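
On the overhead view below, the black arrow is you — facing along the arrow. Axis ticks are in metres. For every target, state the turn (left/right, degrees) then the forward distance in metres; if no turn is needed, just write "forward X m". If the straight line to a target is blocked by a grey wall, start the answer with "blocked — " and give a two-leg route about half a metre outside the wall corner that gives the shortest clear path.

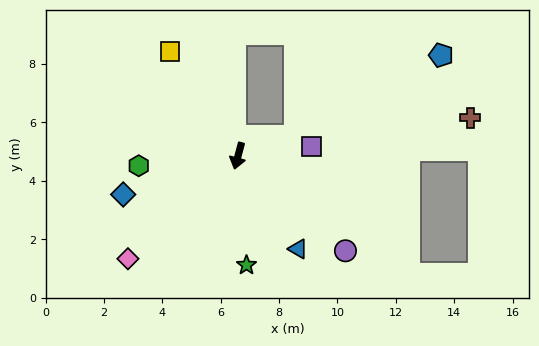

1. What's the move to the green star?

turn left 19°, forward 3.8 m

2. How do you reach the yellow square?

turn right 132°, forward 4.3 m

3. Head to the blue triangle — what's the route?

turn left 48°, forward 3.8 m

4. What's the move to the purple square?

turn left 112°, forward 2.5 m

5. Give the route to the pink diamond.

turn right 32°, forward 5.2 m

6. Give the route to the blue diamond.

turn right 56°, forward 4.2 m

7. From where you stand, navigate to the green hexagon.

turn right 69°, forward 3.4 m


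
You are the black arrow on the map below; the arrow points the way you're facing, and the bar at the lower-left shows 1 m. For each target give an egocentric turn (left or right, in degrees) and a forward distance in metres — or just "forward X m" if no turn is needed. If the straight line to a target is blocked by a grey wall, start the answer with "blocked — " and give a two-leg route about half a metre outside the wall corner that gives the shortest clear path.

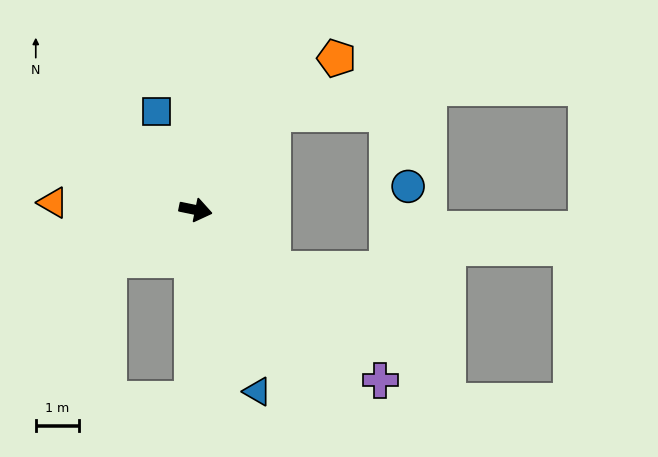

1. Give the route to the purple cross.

turn right 31°, forward 5.9 m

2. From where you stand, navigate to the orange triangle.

turn right 171°, forward 3.3 m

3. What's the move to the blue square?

turn left 123°, forward 2.5 m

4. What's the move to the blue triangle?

turn right 60°, forward 4.5 m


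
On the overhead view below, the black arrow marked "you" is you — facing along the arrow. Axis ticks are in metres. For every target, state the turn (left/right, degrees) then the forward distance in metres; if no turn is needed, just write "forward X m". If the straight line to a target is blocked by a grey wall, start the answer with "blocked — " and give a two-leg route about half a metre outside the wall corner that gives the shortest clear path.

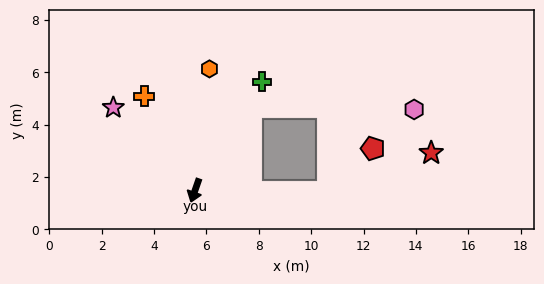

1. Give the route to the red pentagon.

blocked — turn left 108°, forward 5.1 m, then turn left 46°, forward 2.4 m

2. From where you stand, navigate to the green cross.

turn left 168°, forward 4.9 m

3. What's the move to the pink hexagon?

blocked — turn left 165°, forward 3.8 m, then turn right 57°, forward 6.2 m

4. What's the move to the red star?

blocked — turn left 108°, forward 5.1 m, then turn left 22°, forward 4.2 m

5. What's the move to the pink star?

turn right 116°, forward 4.4 m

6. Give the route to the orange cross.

turn right 133°, forward 4.1 m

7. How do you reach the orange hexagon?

turn right 168°, forward 4.7 m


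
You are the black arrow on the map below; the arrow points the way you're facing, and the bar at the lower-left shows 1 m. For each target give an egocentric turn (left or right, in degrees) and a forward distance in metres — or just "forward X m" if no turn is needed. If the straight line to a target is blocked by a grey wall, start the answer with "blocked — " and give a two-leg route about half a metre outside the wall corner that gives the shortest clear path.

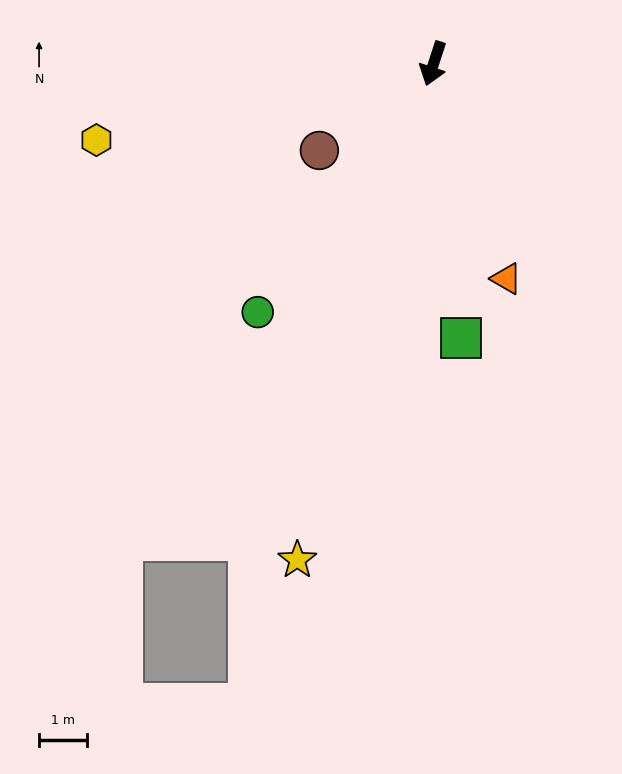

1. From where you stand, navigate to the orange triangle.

turn left 37°, forward 4.7 m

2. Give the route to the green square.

turn left 24°, forward 5.7 m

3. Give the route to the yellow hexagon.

turn right 59°, forward 7.1 m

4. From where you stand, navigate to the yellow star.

turn left 3°, forward 10.6 m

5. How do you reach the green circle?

turn right 17°, forward 6.3 m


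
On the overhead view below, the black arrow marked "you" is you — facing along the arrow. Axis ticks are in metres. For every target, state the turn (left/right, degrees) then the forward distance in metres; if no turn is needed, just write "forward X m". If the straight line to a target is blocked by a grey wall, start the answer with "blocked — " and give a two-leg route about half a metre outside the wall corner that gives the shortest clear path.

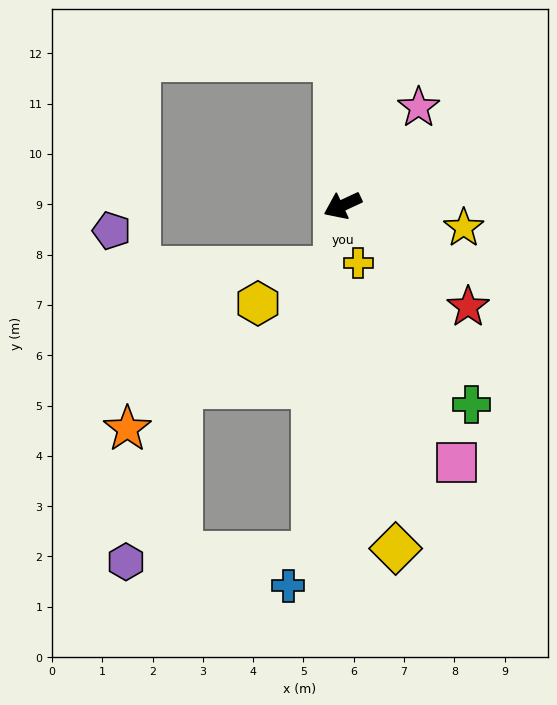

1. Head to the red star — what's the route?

turn left 116°, forward 3.2 m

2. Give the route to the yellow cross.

turn left 80°, forward 1.2 m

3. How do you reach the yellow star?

turn left 145°, forward 2.4 m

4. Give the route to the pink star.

turn right 153°, forward 2.5 m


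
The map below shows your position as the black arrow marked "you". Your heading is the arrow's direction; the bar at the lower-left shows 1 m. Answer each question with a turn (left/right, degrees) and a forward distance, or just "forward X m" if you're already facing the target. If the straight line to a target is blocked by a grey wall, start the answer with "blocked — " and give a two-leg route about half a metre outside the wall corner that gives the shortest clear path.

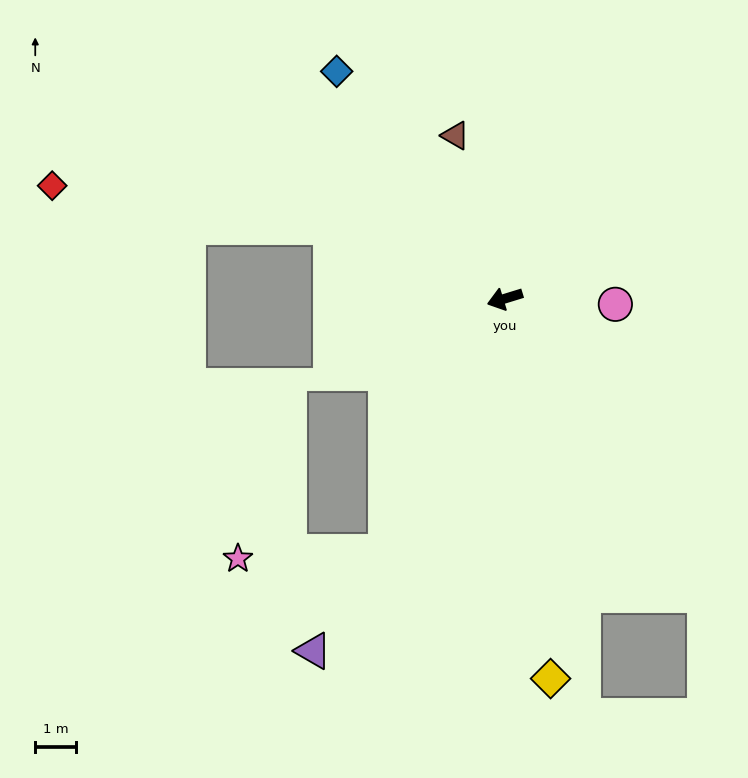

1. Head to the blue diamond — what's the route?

turn right 71°, forward 6.9 m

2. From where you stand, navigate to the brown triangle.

turn right 90°, forward 4.2 m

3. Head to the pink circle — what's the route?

turn left 160°, forward 2.7 m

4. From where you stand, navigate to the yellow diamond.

turn left 80°, forward 9.3 m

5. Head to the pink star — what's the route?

blocked — turn left 48°, forward 6.8 m, then turn right 63°, forward 3.6 m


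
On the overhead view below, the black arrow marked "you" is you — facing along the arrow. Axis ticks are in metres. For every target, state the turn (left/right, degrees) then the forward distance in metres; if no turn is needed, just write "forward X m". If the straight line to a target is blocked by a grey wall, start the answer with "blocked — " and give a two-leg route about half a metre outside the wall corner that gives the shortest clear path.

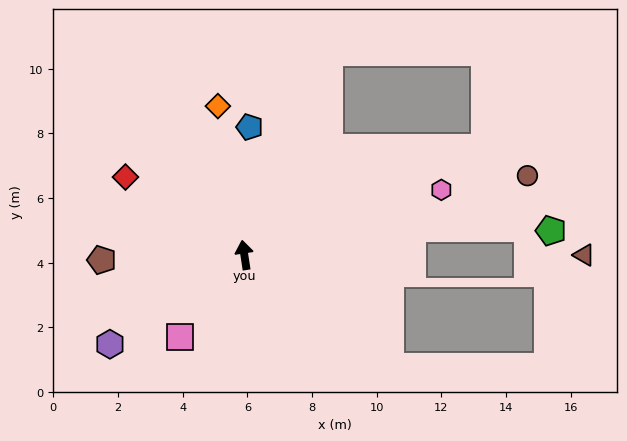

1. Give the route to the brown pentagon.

turn left 83°, forward 4.4 m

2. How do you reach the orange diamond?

forward 4.7 m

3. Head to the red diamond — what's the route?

turn left 48°, forward 4.4 m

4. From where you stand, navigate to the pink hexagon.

turn right 80°, forward 6.4 m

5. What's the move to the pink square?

turn left 133°, forward 3.2 m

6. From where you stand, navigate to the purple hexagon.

turn left 115°, forward 5.0 m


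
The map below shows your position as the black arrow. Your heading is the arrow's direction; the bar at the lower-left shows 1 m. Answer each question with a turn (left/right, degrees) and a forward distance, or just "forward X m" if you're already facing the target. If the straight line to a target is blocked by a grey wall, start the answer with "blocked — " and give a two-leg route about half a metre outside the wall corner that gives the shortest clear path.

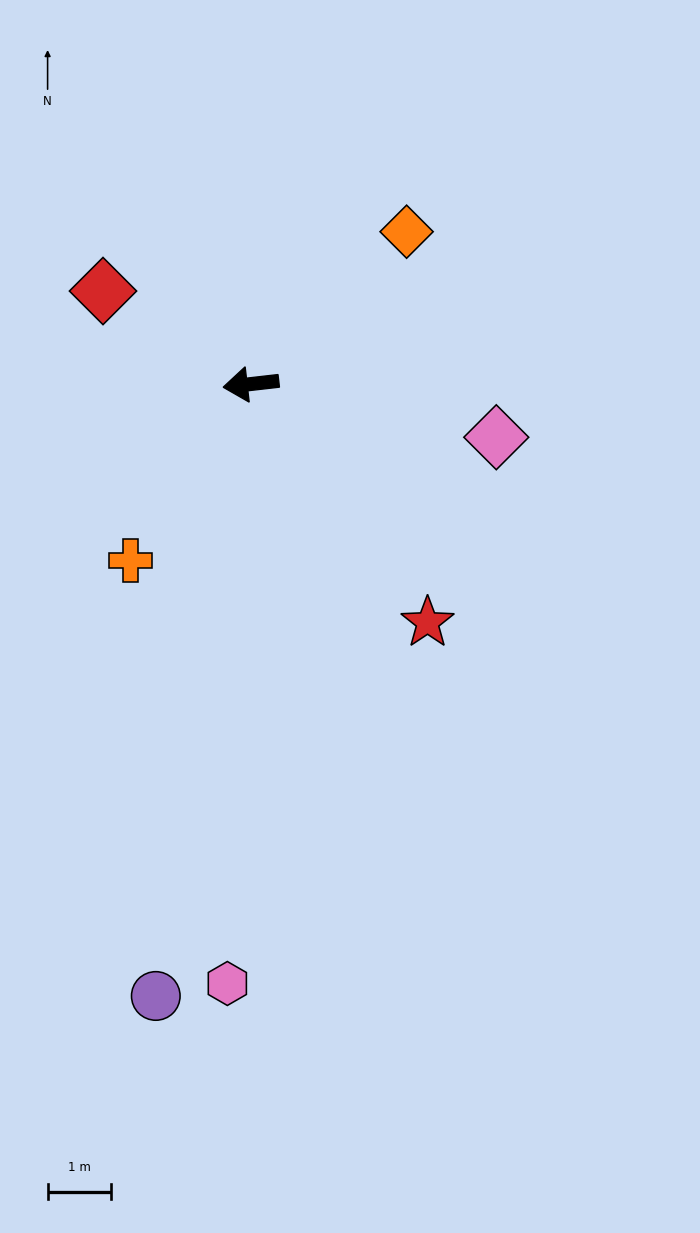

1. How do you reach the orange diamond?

turn right 142°, forward 3.4 m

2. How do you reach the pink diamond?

turn left 161°, forward 4.0 m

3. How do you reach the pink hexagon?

turn left 81°, forward 9.4 m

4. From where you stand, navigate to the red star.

turn left 120°, forward 4.7 m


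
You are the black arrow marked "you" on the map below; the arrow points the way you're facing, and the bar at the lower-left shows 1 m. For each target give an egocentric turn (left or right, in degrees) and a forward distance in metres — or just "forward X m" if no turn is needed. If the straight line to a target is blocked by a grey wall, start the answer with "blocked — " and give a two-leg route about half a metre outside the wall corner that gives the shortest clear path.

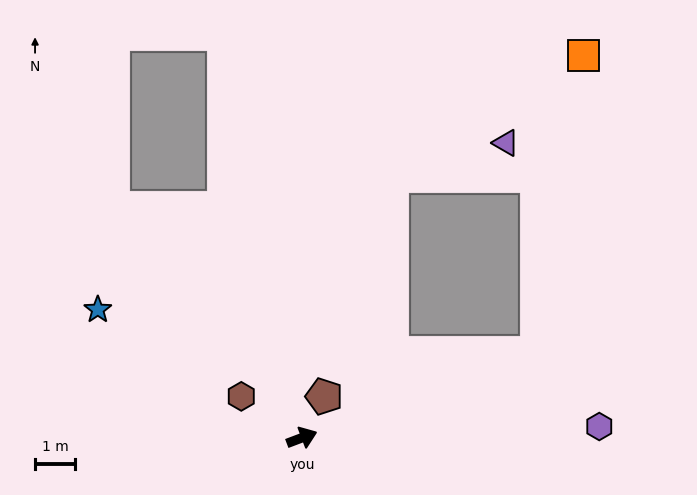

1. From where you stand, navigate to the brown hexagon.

turn left 125°, forward 1.8 m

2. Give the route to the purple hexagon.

turn right 19°, forward 7.5 m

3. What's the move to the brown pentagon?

turn left 41°, forward 1.2 m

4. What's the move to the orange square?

blocked — forward 6.3 m, then turn left 60°, forward 7.6 m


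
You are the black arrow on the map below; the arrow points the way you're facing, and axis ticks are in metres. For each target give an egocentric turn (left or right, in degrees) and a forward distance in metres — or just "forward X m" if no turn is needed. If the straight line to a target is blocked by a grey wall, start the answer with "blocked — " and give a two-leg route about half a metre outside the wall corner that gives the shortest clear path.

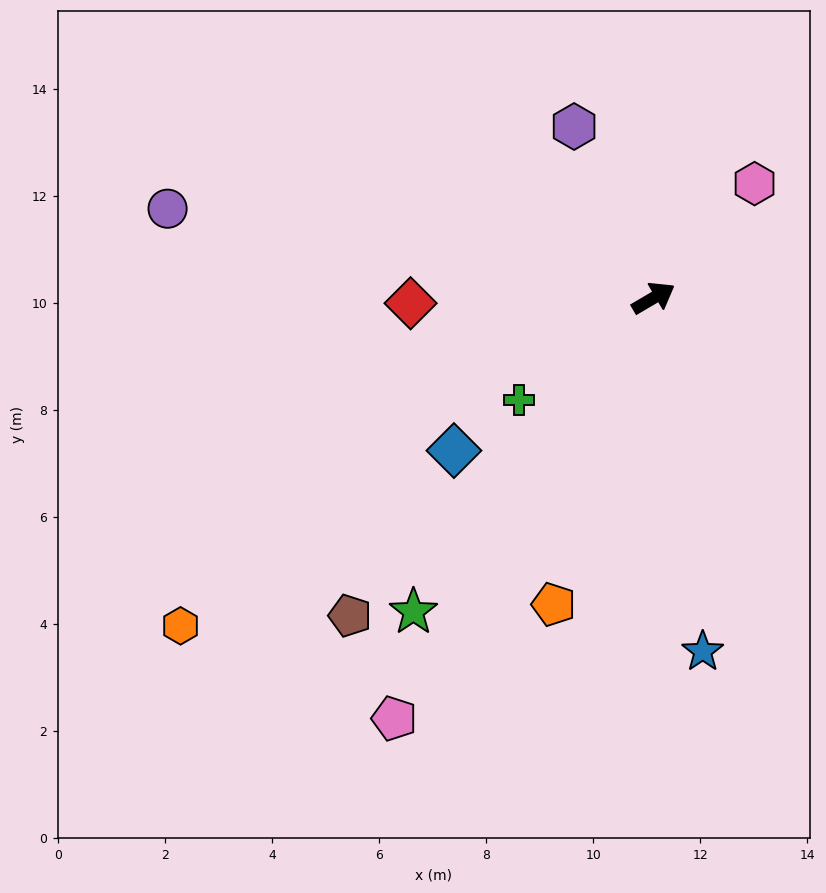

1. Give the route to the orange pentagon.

turn right 138°, forward 6.0 m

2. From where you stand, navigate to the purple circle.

turn left 139°, forward 9.2 m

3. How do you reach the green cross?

turn right 173°, forward 3.2 m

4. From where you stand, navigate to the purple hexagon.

turn left 84°, forward 3.5 m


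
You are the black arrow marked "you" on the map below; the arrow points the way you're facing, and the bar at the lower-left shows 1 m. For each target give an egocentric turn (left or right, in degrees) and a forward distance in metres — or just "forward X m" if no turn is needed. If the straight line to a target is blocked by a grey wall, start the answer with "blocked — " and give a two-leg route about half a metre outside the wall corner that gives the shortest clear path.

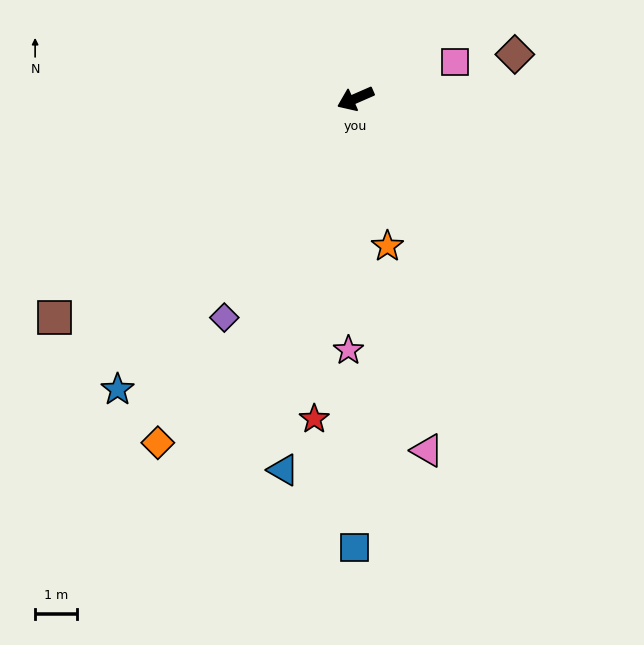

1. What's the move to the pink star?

turn left 65°, forward 6.0 m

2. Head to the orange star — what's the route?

turn left 79°, forward 3.6 m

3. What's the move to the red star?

turn left 59°, forward 7.7 m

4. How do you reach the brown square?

turn left 12°, forward 8.9 m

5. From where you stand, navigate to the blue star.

turn left 27°, forward 9.0 m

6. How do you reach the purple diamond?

turn left 35°, forward 6.1 m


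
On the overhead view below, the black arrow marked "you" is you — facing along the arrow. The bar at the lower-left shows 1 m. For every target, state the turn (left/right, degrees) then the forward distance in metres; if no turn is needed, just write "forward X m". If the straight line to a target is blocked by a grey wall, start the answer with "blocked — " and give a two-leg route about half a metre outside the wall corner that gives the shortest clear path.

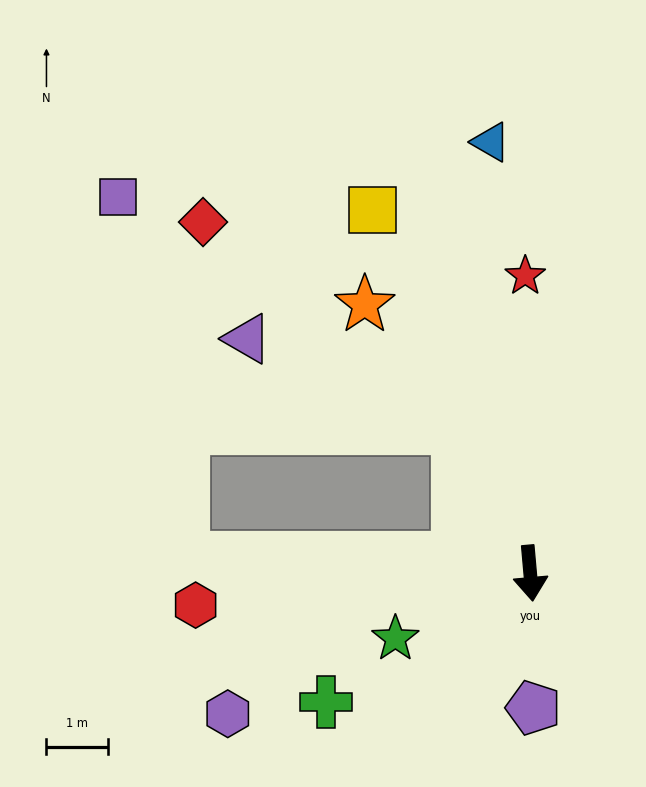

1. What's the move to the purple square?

blocked — turn right 98°, forward 5.6 m, then turn right 77°, forward 5.9 m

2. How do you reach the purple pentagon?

turn right 4°, forward 2.2 m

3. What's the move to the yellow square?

turn right 162°, forward 6.4 m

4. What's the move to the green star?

turn right 69°, forward 2.4 m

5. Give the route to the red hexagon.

turn right 90°, forward 5.4 m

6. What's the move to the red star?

turn left 176°, forward 4.8 m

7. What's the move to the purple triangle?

blocked — turn right 159°, forward 2.6 m, then turn left 41°, forward 3.7 m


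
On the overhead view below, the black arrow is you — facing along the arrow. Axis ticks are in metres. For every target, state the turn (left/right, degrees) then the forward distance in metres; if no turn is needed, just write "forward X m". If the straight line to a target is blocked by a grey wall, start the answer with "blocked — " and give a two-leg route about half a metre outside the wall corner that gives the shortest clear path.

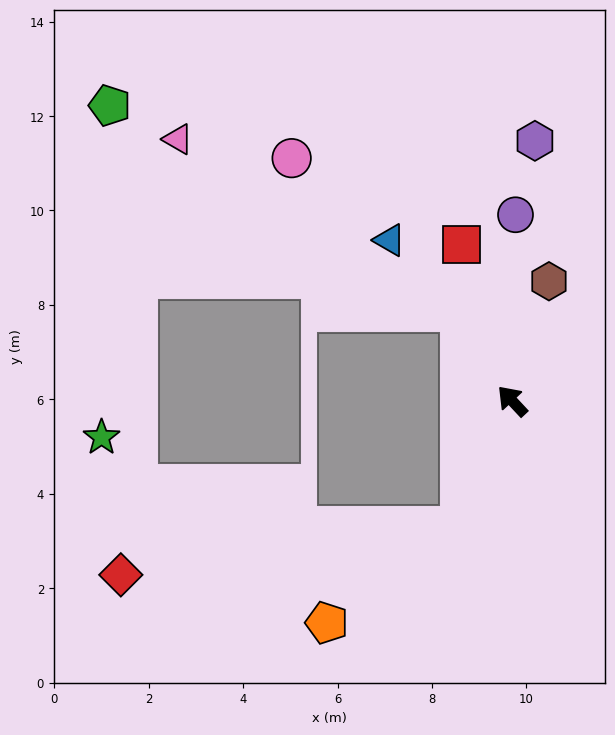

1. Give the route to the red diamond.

blocked — turn left 115°, forward 2.9 m, then turn right 60°, forward 7.3 m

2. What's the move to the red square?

turn right 25°, forward 3.5 m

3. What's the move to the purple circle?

turn right 44°, forward 3.9 m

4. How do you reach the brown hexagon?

turn right 60°, forward 2.7 m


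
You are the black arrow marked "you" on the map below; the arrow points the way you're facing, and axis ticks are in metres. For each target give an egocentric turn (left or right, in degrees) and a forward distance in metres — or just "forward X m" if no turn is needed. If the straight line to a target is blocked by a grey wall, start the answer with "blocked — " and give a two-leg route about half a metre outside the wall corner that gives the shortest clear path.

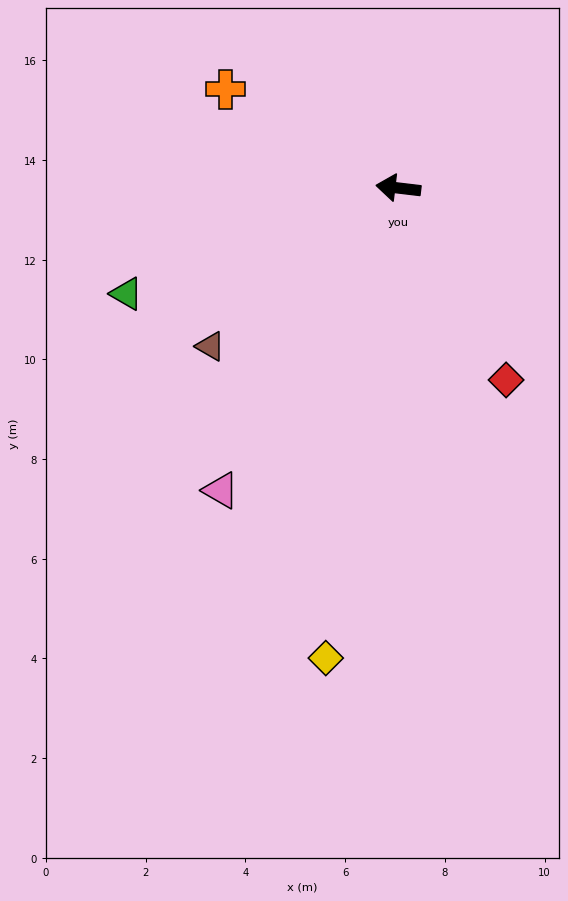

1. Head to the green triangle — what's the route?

turn left 28°, forward 5.8 m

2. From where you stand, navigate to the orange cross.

turn right 23°, forward 4.0 m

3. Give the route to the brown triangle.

turn left 47°, forward 4.9 m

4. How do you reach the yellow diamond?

turn left 88°, forward 9.5 m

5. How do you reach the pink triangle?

turn left 66°, forward 7.0 m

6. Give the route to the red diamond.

turn left 126°, forward 4.4 m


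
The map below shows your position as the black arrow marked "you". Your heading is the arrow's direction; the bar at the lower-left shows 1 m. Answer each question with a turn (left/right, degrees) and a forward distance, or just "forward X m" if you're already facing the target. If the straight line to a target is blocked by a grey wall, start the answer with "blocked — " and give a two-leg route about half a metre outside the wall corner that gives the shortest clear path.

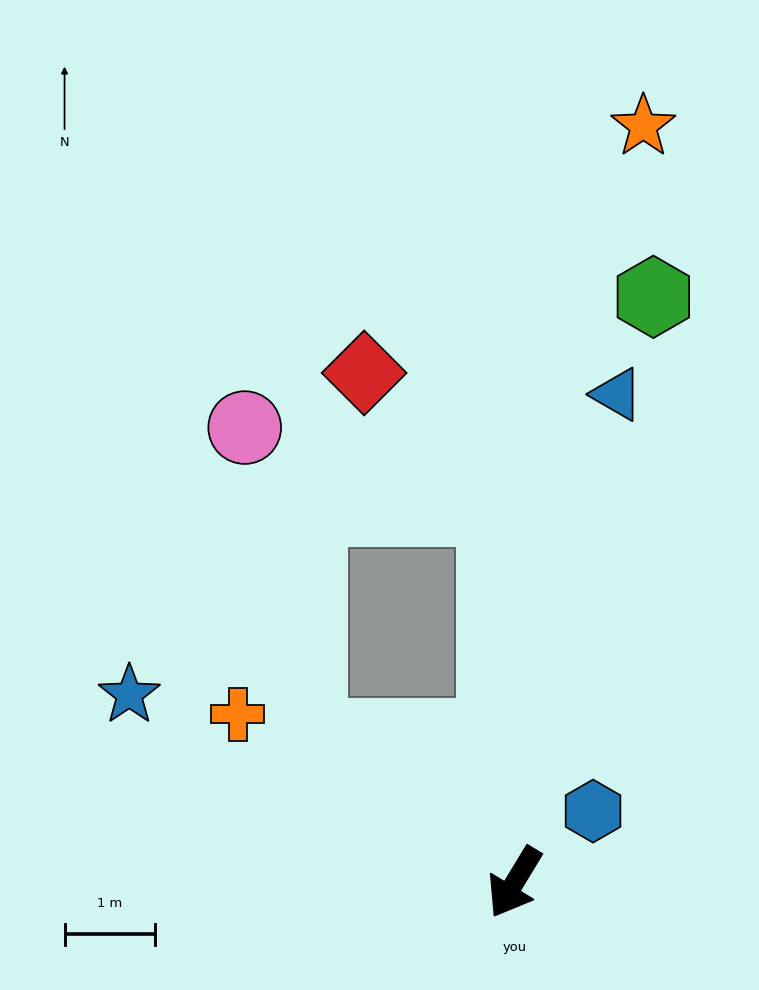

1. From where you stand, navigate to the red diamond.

blocked — turn right 146°, forward 4.2 m, then turn left 42°, forward 2.1 m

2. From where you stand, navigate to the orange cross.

turn right 90°, forward 3.6 m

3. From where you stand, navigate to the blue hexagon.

turn left 164°, forward 1.2 m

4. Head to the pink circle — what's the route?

blocked — turn right 94°, forward 2.8 m, then turn right 43°, forward 3.5 m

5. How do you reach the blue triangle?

turn right 161°, forward 5.5 m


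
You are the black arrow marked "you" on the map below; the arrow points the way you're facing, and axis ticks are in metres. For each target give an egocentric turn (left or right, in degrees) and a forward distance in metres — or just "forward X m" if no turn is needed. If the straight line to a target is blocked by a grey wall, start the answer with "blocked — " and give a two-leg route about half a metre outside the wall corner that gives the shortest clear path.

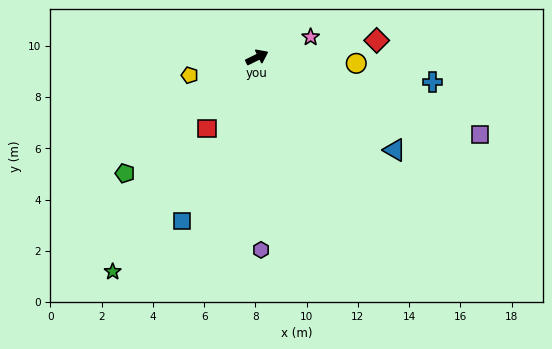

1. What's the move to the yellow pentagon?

turn left 169°, forward 2.7 m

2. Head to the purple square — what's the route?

turn right 45°, forward 9.2 m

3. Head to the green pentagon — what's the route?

turn right 165°, forward 6.9 m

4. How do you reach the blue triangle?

turn right 60°, forward 6.5 m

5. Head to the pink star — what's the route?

turn right 5°, forward 2.2 m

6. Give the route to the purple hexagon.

turn right 115°, forward 7.5 m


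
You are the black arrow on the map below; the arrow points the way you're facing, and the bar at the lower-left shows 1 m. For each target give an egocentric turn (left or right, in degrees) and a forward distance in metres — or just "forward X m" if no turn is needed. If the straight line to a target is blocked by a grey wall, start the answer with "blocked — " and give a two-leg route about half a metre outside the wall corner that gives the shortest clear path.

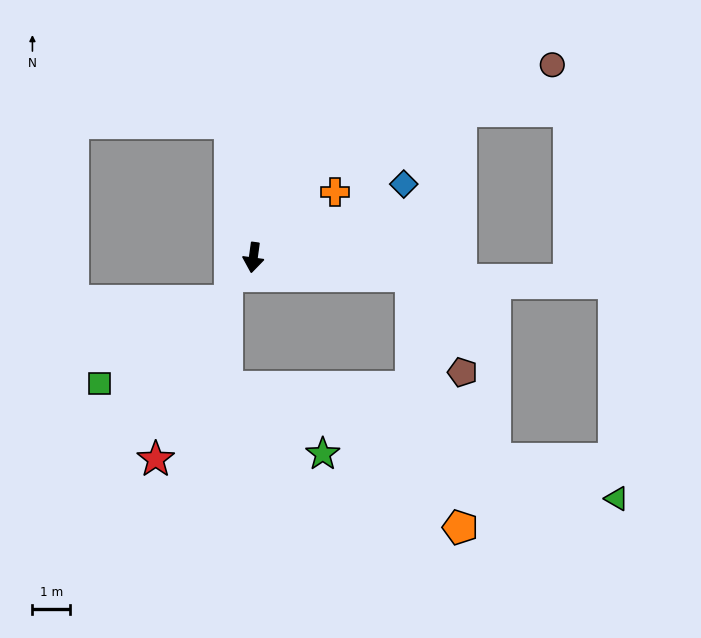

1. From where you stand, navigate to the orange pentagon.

blocked — turn left 91°, forward 4.2 m, then turn right 72°, forward 6.7 m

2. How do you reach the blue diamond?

turn left 124°, forward 4.4 m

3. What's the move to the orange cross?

turn left 136°, forward 2.8 m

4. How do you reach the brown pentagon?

blocked — turn left 91°, forward 4.2 m, then turn right 55°, forward 2.9 m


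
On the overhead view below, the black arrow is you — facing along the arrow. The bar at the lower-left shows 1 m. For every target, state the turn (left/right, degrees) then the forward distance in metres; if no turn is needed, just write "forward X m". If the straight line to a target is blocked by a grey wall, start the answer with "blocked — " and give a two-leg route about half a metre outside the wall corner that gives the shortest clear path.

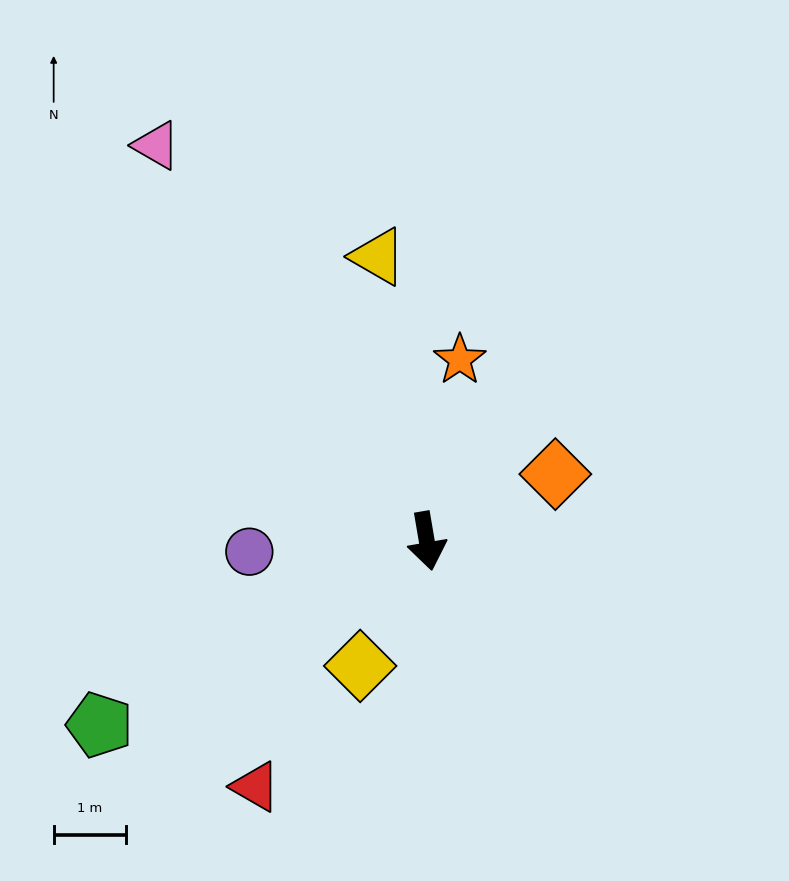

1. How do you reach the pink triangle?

turn right 155°, forward 6.7 m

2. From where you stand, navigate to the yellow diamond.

turn right 38°, forward 2.0 m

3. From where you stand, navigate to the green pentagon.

turn right 70°, forward 5.2 m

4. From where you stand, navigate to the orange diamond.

turn left 108°, forward 2.0 m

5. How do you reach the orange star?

turn left 160°, forward 2.6 m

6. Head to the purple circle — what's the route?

turn right 96°, forward 2.5 m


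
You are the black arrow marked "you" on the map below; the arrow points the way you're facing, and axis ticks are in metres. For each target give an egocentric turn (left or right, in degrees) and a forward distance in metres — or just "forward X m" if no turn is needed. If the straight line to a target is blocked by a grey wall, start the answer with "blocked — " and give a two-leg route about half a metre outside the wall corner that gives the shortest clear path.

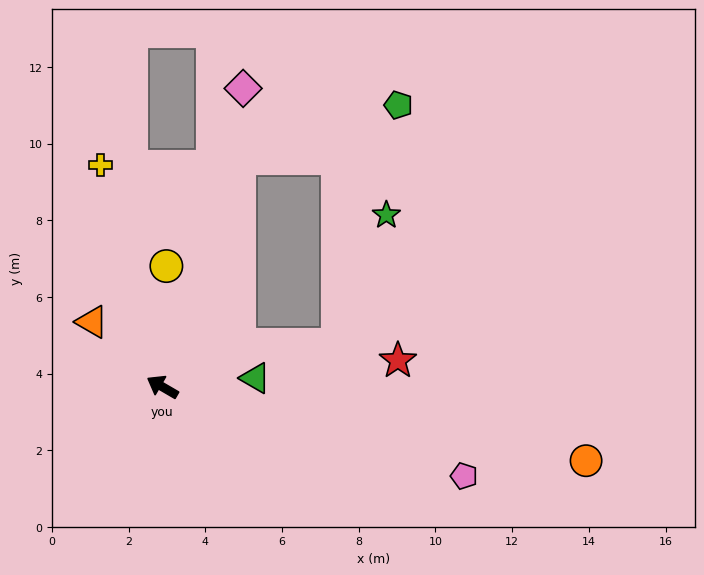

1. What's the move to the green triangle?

turn right 144°, forward 2.4 m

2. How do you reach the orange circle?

turn right 160°, forward 11.2 m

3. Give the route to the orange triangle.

turn right 12°, forward 2.5 m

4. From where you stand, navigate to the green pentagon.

blocked — turn right 79°, forward 6.3 m, then turn right 52°, forward 4.4 m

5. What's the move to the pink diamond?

turn right 75°, forward 8.1 m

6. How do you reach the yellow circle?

turn right 62°, forward 3.2 m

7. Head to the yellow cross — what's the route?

turn right 44°, forward 6.0 m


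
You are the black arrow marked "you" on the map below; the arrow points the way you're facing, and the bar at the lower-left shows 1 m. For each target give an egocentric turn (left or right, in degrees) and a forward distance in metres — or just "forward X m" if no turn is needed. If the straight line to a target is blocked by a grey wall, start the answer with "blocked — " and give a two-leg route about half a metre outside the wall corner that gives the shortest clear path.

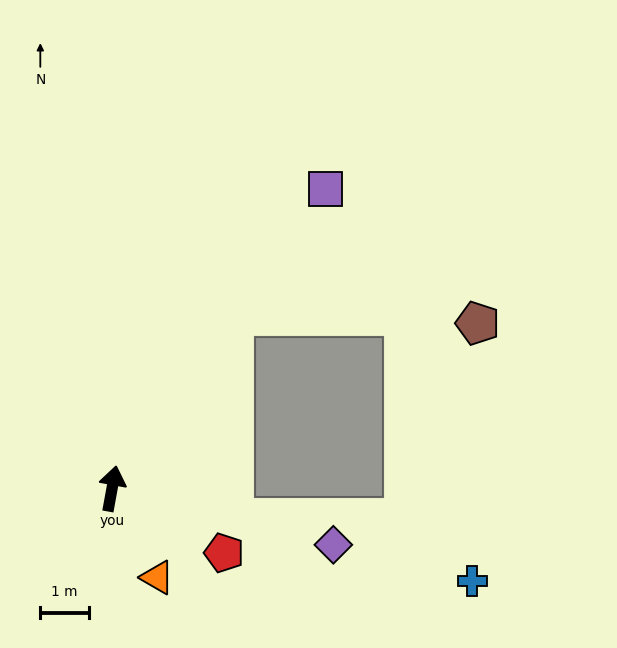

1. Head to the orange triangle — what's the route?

turn right 143°, forward 2.0 m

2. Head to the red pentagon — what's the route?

turn right 110°, forward 2.6 m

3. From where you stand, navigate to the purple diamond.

turn right 94°, forward 4.7 m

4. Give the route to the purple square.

turn right 25°, forward 7.5 m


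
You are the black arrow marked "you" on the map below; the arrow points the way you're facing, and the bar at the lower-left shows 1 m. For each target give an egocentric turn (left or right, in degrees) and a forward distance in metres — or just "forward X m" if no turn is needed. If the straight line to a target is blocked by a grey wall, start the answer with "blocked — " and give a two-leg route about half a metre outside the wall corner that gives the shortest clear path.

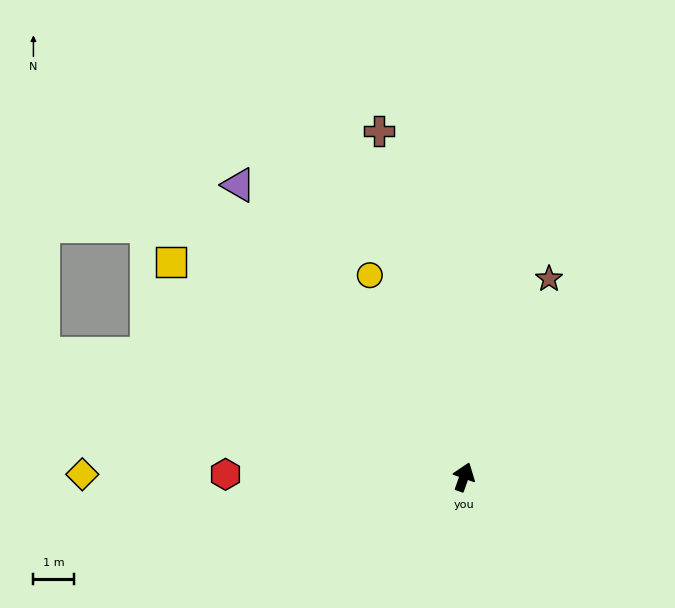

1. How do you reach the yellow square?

turn left 73°, forward 8.9 m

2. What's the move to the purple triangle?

turn left 57°, forward 9.0 m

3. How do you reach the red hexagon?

turn left 109°, forward 5.9 m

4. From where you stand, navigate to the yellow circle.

turn left 45°, forward 5.5 m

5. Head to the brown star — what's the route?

turn right 4°, forward 5.3 m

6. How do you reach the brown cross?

turn left 33°, forward 8.7 m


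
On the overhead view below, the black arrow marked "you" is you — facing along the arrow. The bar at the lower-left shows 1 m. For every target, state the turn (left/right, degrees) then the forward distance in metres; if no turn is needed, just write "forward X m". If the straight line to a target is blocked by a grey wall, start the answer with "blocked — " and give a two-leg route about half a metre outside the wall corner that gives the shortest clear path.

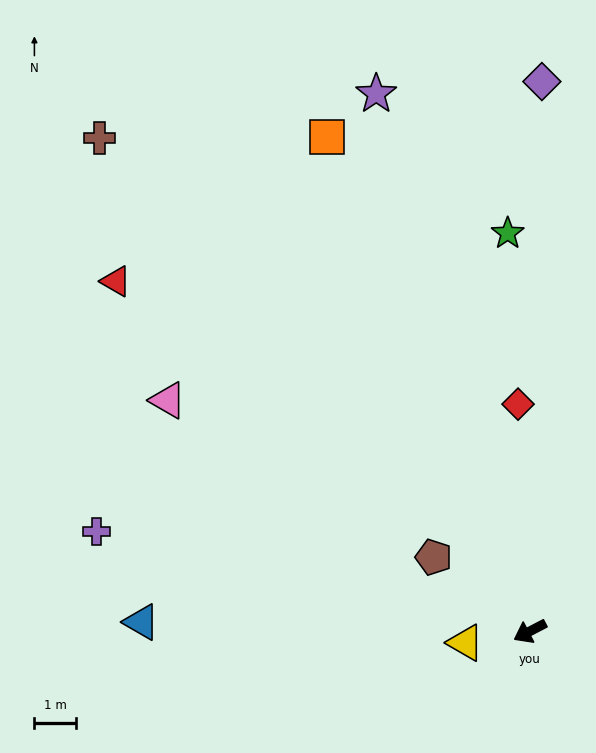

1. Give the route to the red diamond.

turn right 115°, forward 5.5 m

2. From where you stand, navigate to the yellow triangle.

turn right 18°, forward 1.6 m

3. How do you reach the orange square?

turn right 95°, forward 12.9 m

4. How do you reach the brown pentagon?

turn right 65°, forward 2.9 m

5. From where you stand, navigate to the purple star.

turn right 102°, forward 13.5 m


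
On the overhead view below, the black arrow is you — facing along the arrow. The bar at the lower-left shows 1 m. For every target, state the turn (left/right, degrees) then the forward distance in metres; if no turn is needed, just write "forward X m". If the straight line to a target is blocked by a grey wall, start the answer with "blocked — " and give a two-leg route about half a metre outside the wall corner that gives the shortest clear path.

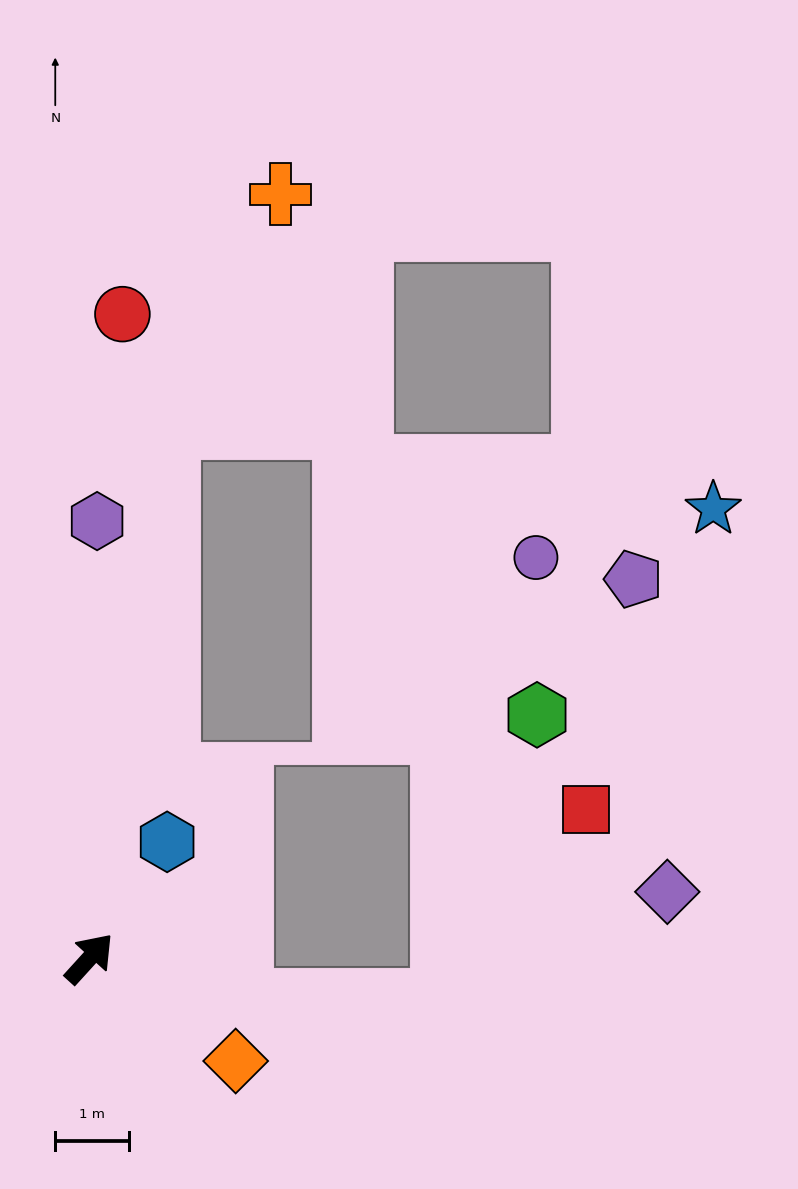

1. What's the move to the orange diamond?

turn right 83°, forward 2.4 m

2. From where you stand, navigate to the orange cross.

blocked — turn left 34°, forward 7.2 m, then turn right 17°, forward 3.5 m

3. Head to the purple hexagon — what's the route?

turn left 41°, forward 5.9 m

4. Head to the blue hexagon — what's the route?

turn left 9°, forward 1.9 m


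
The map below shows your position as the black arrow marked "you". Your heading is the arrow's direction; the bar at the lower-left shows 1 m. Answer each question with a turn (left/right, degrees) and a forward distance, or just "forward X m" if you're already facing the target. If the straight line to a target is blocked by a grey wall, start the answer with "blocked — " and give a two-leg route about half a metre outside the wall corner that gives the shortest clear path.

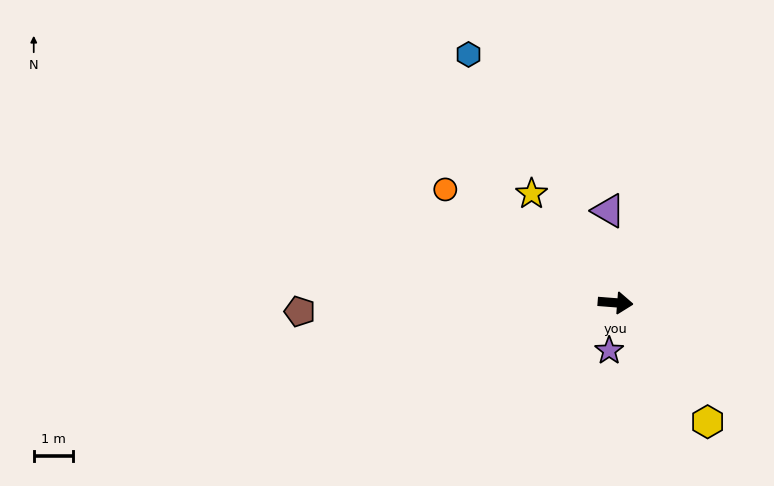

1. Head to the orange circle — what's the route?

turn left 151°, forward 5.2 m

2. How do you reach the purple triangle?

turn left 99°, forward 2.4 m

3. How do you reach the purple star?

turn right 93°, forward 1.2 m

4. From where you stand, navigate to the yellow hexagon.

turn right 48°, forward 3.9 m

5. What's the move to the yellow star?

turn left 132°, forward 3.5 m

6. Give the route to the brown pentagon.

turn right 174°, forward 8.1 m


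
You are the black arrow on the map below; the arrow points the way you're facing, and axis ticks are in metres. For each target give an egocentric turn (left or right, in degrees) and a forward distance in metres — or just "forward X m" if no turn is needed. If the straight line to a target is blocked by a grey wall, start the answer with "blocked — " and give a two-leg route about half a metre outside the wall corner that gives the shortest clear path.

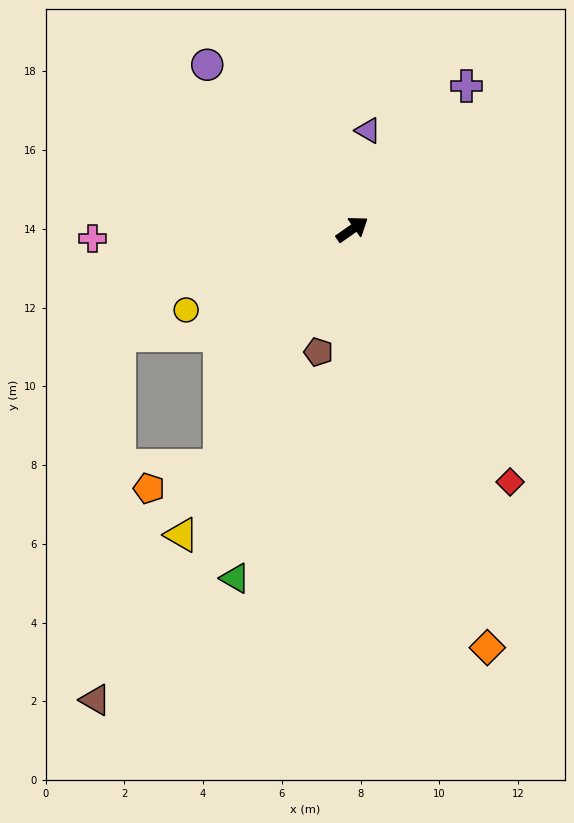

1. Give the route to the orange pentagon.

blocked — turn right 154°, forward 6.9 m, then turn right 43°, forward 1.9 m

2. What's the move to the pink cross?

turn left 147°, forward 6.6 m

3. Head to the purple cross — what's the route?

turn left 16°, forward 4.7 m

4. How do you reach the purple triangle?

turn left 46°, forward 2.5 m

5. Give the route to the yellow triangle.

turn right 154°, forward 8.9 m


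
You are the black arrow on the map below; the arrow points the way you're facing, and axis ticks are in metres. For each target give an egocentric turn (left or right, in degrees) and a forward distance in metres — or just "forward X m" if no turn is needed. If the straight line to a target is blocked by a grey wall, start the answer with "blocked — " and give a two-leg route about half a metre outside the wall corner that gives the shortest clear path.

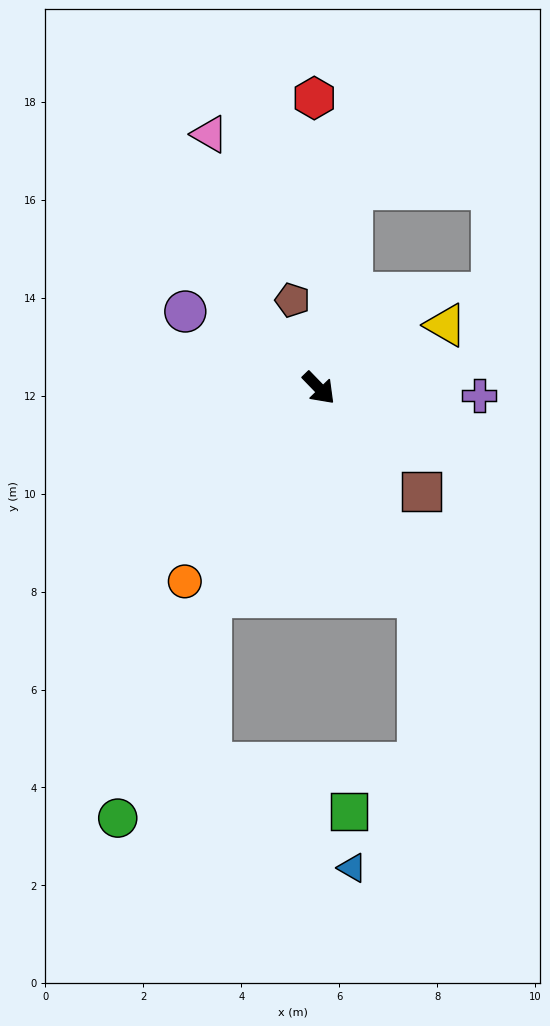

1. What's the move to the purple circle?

turn right 164°, forward 3.1 m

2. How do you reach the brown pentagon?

turn left 153°, forward 1.9 m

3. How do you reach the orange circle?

turn right 79°, forward 4.8 m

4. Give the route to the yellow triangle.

turn left 72°, forward 2.9 m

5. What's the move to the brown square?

forward 3.0 m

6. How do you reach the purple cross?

turn left 43°, forward 3.3 m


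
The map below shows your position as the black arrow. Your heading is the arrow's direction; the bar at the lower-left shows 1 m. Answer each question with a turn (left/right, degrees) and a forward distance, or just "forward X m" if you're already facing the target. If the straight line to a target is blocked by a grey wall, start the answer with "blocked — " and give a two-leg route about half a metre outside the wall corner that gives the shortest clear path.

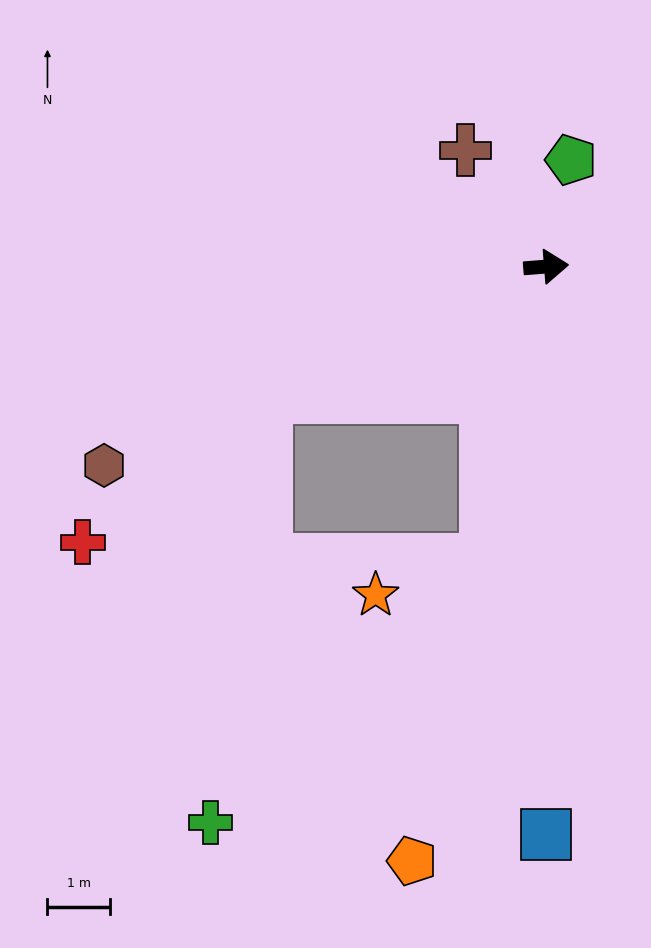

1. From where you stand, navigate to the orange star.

blocked — turn right 106°, forward 4.8 m, then turn right 61°, forward 1.8 m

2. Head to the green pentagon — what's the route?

turn left 72°, forward 1.8 m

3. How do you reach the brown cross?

turn left 120°, forward 2.3 m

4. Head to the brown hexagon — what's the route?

turn right 160°, forward 7.8 m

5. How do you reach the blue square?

turn right 95°, forward 9.1 m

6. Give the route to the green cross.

blocked — turn right 106°, forward 4.8 m, then turn right 35°, forward 6.1 m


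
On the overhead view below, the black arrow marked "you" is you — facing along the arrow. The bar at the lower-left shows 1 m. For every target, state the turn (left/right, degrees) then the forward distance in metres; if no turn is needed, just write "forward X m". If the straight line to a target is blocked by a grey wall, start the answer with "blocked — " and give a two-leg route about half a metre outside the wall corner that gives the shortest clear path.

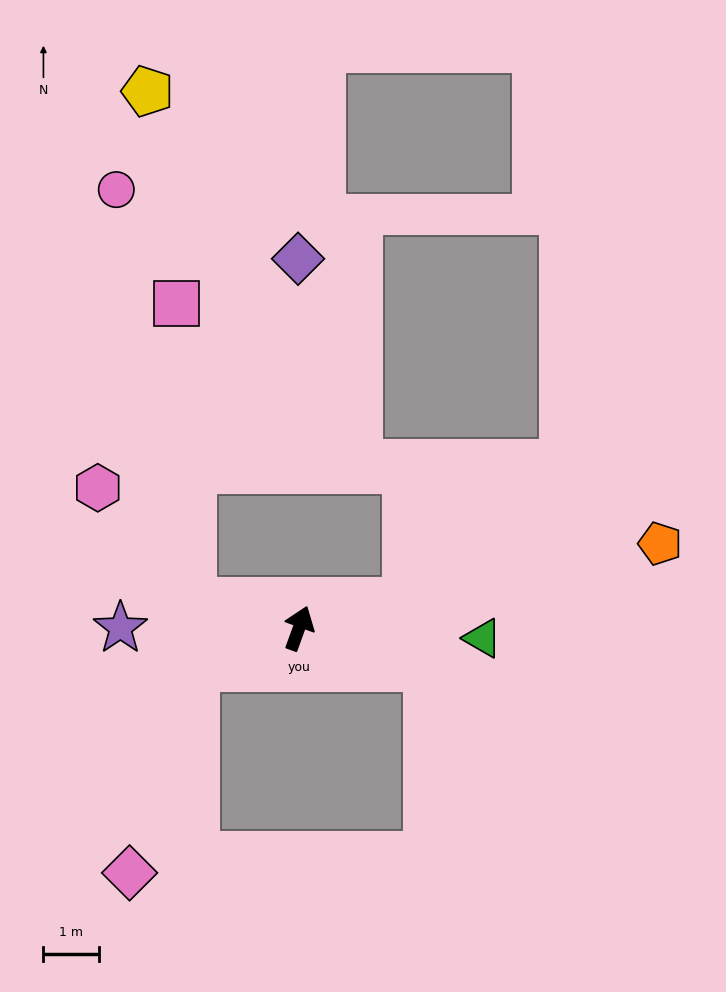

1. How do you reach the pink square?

blocked — turn left 96°, forward 2.0 m, then turn right 73°, forward 5.4 m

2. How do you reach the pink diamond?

blocked — turn left 131°, forward 2.0 m, then turn left 51°, forward 3.9 m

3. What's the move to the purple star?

turn left 110°, forward 3.2 m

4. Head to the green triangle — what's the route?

turn right 73°, forward 3.3 m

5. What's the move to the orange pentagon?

turn right 57°, forward 6.7 m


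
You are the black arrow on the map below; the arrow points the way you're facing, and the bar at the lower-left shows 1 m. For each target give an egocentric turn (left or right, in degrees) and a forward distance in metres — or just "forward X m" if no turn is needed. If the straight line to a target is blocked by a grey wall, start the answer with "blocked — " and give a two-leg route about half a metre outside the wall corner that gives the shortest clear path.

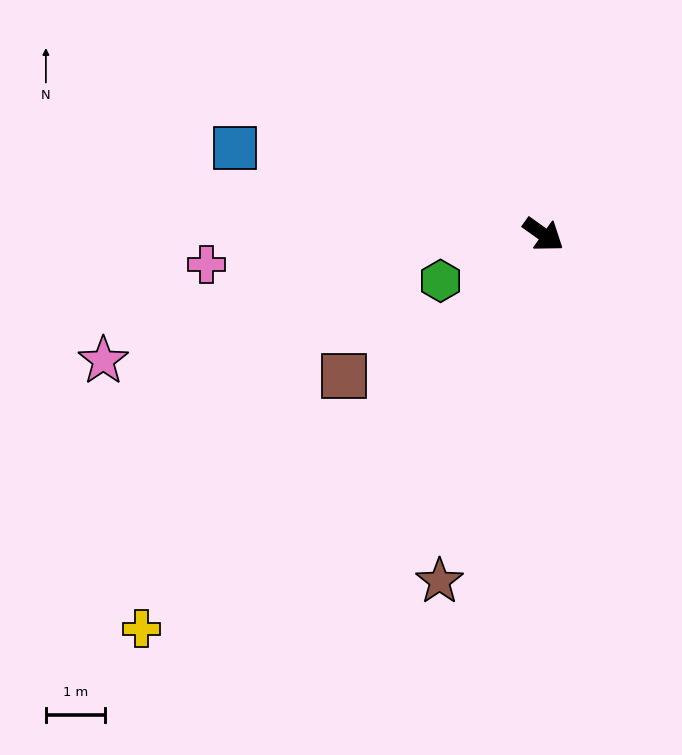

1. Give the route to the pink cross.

turn right 139°, forward 5.7 m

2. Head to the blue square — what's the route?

turn right 160°, forward 5.4 m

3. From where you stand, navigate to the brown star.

turn right 71°, forward 6.1 m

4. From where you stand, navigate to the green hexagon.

turn right 120°, forward 1.9 m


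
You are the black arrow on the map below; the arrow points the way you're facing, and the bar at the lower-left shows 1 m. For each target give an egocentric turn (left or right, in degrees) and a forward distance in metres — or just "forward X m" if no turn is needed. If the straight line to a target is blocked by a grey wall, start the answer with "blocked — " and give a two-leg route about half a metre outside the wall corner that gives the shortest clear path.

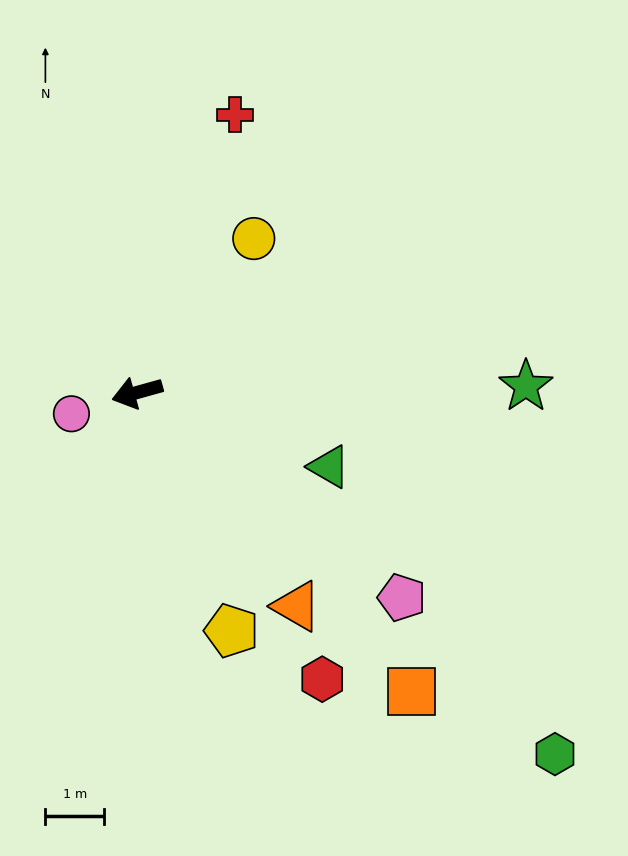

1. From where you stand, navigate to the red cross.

turn right 125°, forward 5.0 m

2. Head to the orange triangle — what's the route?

turn left 111°, forward 4.5 m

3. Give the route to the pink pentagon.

turn left 127°, forward 5.7 m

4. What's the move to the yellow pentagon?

turn left 96°, forward 4.4 m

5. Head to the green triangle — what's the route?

turn left 143°, forward 3.5 m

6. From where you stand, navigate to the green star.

turn left 165°, forward 6.6 m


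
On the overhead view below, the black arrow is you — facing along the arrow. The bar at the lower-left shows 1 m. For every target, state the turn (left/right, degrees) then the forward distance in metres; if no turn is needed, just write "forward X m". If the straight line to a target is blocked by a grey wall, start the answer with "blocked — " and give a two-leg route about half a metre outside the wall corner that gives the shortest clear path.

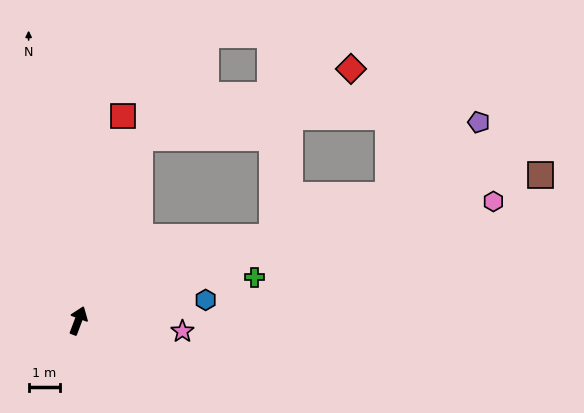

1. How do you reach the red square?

turn left 8°, forward 6.8 m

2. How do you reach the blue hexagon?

turn right 60°, forward 4.2 m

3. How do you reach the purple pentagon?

blocked — turn right 47°, forward 10.8 m, then turn left 16°, forward 3.8 m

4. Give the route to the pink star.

turn right 75°, forward 3.4 m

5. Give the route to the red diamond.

blocked — forward 6.2 m, then turn right 51°, forward 7.2 m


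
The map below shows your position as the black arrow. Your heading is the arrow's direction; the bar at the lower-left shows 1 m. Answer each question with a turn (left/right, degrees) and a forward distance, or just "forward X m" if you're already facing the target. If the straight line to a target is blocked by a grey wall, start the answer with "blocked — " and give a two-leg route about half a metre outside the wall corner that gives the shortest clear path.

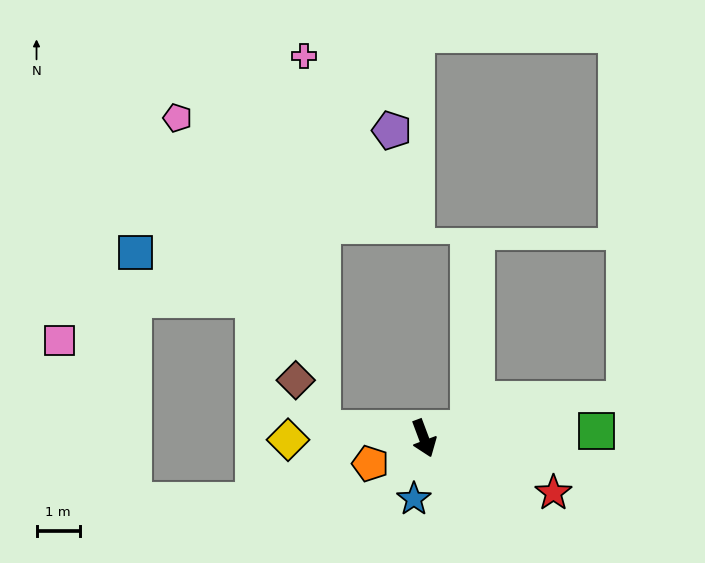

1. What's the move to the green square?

turn left 72°, forward 4.0 m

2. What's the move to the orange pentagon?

turn right 85°, forward 1.4 m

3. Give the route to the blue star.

turn right 30°, forward 1.4 m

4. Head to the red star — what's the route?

turn left 47°, forward 3.3 m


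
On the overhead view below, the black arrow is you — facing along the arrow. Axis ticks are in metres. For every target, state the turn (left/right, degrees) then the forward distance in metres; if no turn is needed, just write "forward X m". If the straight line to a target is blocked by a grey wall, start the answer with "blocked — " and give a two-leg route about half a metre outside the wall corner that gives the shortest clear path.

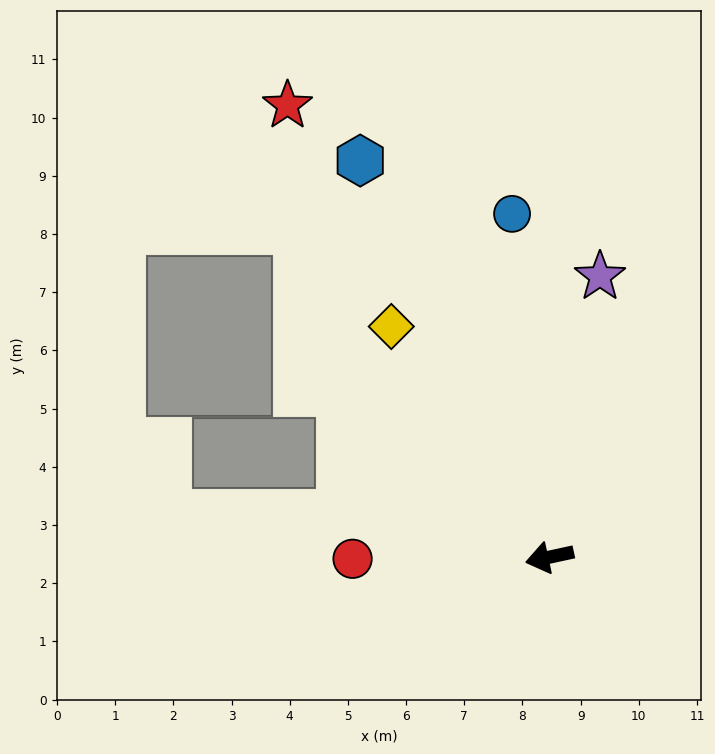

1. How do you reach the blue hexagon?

turn right 77°, forward 7.6 m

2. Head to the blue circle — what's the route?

turn right 96°, forward 5.9 m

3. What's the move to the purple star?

turn right 112°, forward 4.9 m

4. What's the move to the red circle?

turn right 12°, forward 3.4 m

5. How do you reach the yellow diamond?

turn right 68°, forward 4.8 m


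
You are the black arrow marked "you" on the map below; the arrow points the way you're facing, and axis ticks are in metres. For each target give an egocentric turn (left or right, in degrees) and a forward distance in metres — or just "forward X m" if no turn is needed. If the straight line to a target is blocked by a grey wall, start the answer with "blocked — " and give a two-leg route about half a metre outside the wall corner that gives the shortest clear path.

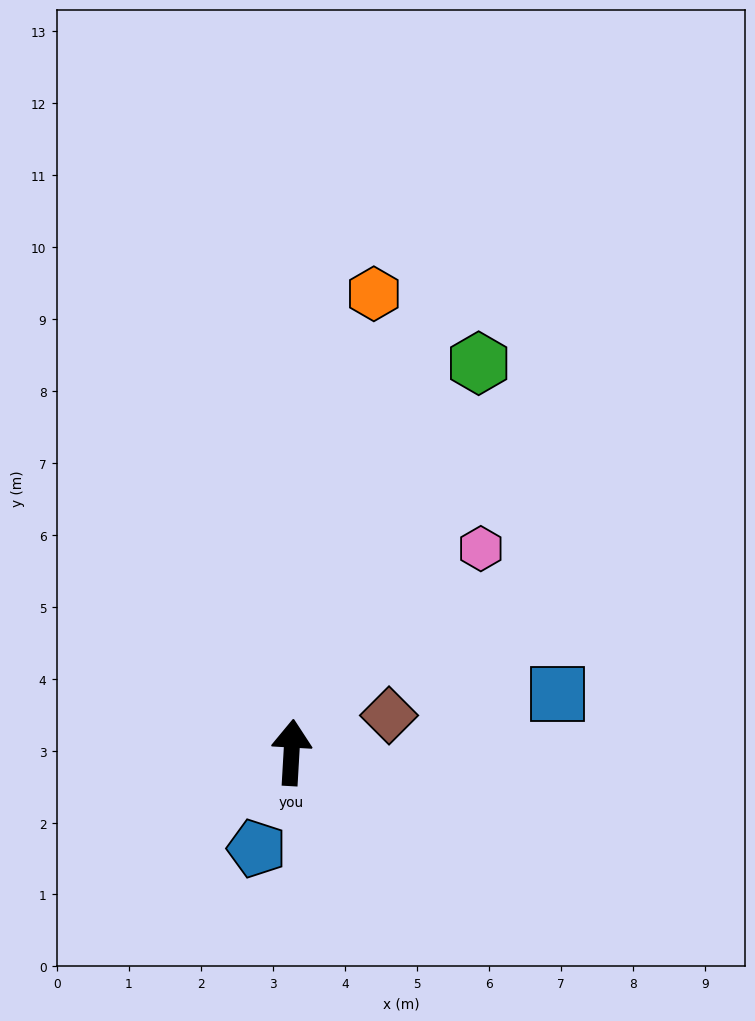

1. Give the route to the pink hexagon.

turn right 40°, forward 3.9 m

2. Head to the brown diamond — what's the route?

turn right 66°, forward 1.4 m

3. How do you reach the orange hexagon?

turn right 7°, forward 6.5 m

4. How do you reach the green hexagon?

turn right 22°, forward 6.0 m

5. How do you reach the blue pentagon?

turn left 163°, forward 1.4 m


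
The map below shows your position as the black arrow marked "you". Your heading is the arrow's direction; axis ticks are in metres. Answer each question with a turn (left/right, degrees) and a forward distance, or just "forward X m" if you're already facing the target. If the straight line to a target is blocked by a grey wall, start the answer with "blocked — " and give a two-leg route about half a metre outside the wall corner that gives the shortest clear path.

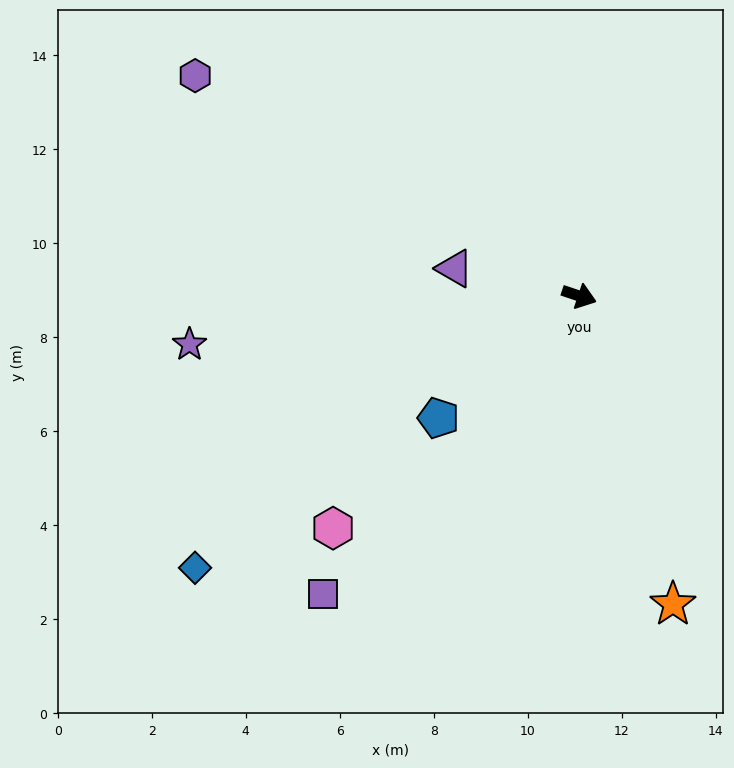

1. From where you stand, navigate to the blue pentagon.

turn right 120°, forward 4.0 m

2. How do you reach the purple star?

turn right 154°, forward 8.4 m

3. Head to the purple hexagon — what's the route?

turn left 169°, forward 9.4 m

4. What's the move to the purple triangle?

turn right 174°, forward 2.7 m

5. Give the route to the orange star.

turn right 54°, forward 6.9 m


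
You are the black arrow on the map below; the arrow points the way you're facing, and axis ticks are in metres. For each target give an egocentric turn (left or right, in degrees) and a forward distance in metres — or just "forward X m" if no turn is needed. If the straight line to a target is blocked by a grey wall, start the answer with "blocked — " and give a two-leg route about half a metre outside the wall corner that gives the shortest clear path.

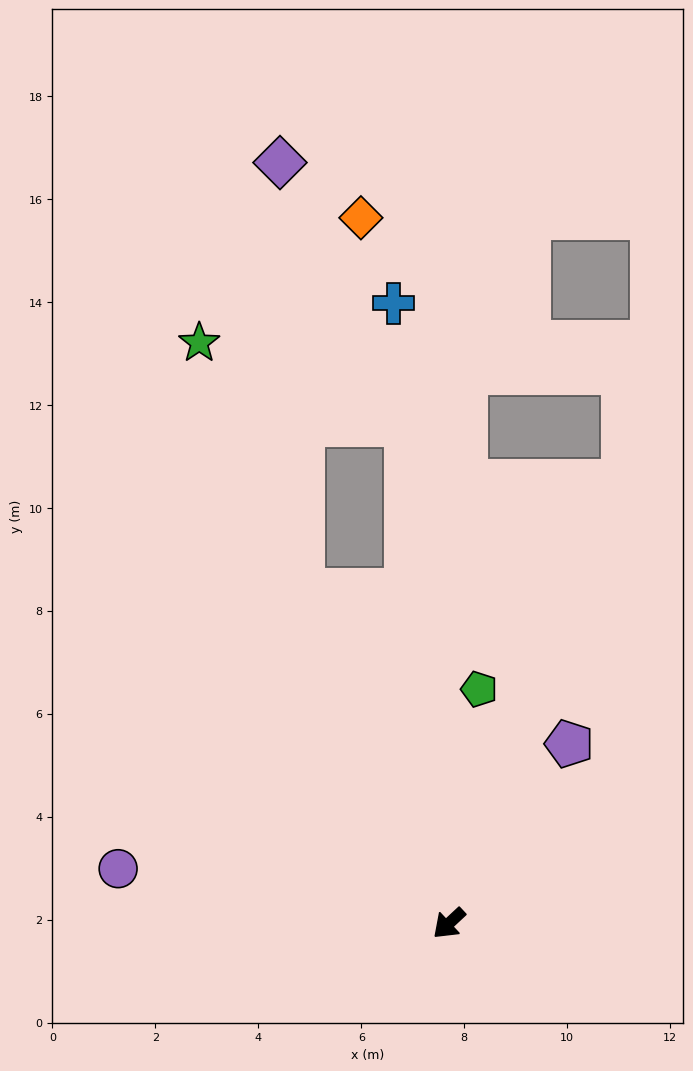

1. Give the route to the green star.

turn right 110°, forward 12.3 m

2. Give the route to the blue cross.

turn right 128°, forward 12.1 m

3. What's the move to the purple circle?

turn right 52°, forward 6.5 m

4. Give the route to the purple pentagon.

turn right 167°, forward 4.2 m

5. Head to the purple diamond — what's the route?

blocked — turn right 128°, forward 9.7 m, then turn left 21°, forward 5.7 m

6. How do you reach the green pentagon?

turn right 140°, forward 4.6 m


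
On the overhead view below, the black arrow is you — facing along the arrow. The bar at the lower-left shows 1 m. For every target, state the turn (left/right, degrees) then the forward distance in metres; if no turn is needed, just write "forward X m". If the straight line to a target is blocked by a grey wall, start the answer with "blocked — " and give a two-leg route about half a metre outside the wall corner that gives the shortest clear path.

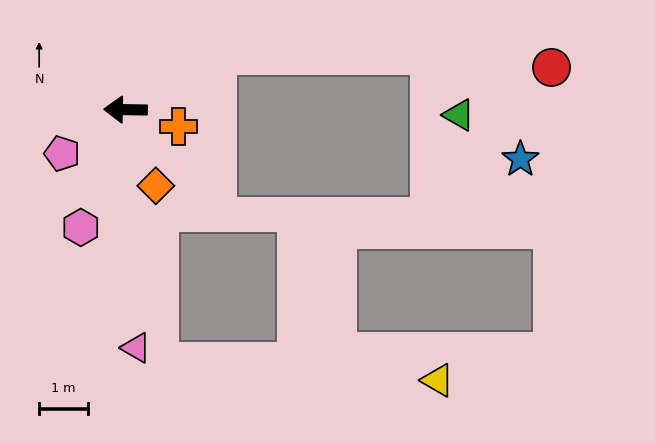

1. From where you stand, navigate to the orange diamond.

turn left 113°, forward 1.7 m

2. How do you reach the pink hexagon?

turn left 70°, forward 2.6 m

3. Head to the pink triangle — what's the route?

turn left 94°, forward 4.9 m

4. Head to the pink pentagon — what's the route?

turn left 36°, forward 1.6 m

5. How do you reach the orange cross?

turn left 163°, forward 1.2 m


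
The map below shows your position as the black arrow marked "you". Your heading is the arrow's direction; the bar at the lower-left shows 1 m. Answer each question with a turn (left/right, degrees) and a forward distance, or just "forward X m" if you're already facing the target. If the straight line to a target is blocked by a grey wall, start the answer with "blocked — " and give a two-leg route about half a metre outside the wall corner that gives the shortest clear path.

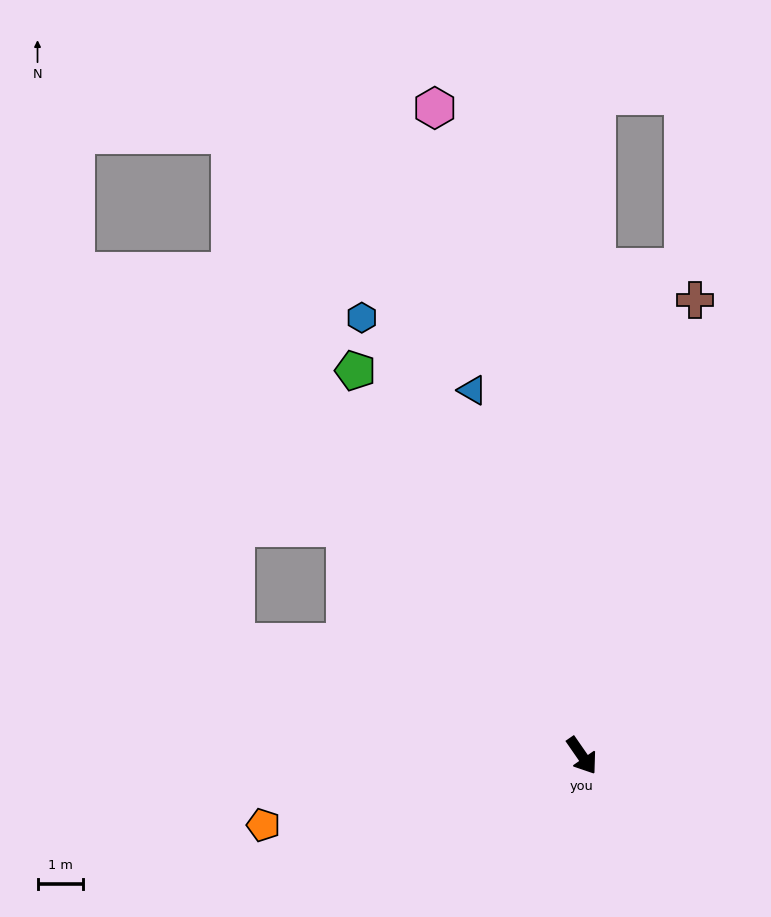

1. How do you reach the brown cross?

turn left 131°, forward 10.4 m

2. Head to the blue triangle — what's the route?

turn left 162°, forward 8.4 m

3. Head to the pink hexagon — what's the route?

turn left 158°, forward 14.7 m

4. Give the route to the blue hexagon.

turn left 172°, forward 10.8 m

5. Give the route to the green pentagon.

turn left 176°, forward 9.9 m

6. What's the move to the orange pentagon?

turn right 112°, forward 7.2 m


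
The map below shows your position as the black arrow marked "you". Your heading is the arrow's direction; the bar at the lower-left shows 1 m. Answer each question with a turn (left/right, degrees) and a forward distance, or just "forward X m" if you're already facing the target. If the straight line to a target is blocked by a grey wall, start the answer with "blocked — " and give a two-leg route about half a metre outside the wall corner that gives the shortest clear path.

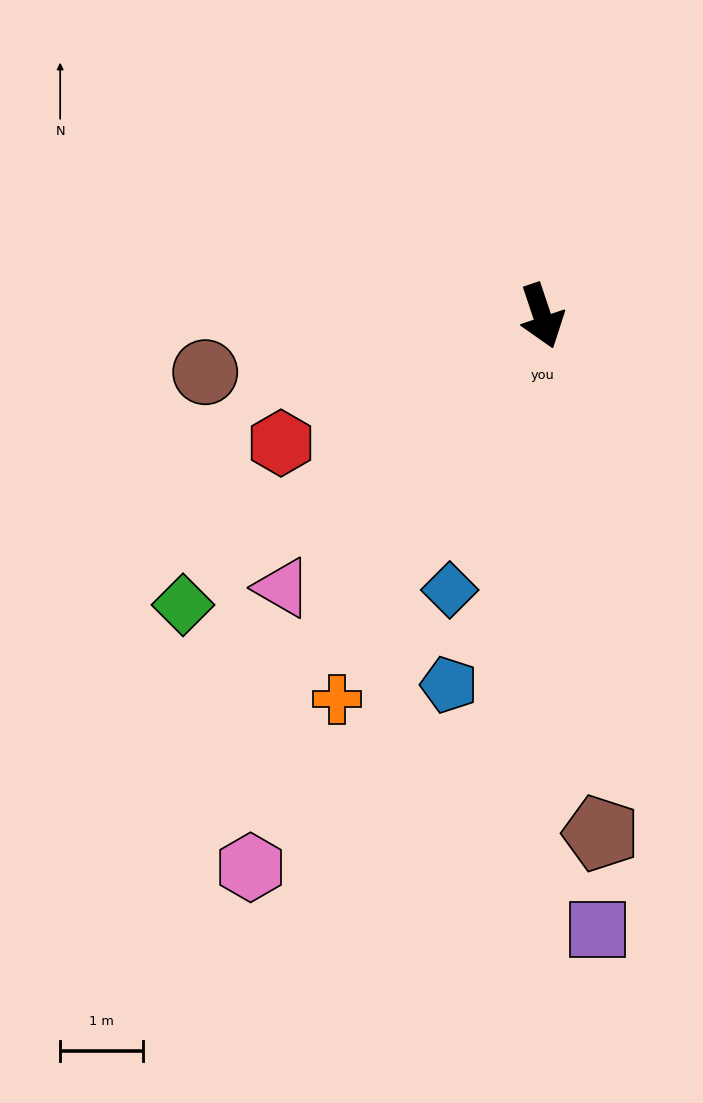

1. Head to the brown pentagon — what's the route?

turn right 12°, forward 6.3 m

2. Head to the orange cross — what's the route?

turn right 47°, forward 5.2 m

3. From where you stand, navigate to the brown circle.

turn right 99°, forward 4.1 m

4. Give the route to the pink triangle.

turn right 62°, forward 4.5 m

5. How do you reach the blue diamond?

turn right 37°, forward 3.5 m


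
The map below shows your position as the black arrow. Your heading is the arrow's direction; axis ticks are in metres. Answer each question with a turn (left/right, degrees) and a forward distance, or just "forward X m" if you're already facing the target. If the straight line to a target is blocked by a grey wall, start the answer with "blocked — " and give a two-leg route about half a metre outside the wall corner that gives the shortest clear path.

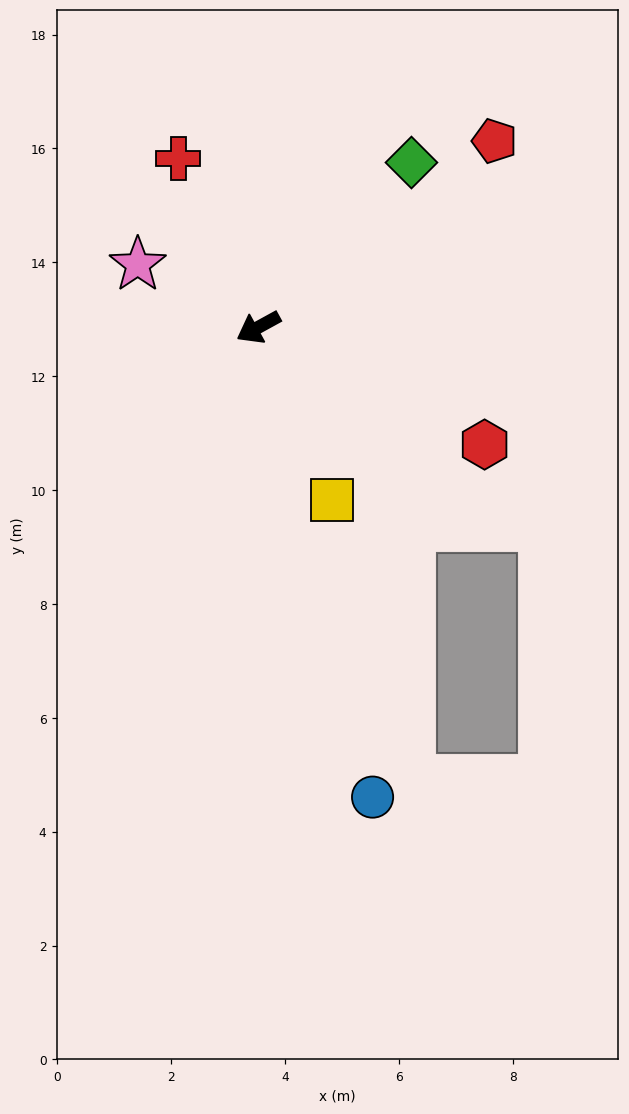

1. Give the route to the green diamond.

turn right 162°, forward 3.9 m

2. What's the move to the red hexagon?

turn left 124°, forward 4.5 m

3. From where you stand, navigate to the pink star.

turn right 56°, forward 2.4 m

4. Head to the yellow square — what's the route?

turn left 84°, forward 3.3 m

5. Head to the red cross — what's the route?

turn right 93°, forward 3.3 m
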